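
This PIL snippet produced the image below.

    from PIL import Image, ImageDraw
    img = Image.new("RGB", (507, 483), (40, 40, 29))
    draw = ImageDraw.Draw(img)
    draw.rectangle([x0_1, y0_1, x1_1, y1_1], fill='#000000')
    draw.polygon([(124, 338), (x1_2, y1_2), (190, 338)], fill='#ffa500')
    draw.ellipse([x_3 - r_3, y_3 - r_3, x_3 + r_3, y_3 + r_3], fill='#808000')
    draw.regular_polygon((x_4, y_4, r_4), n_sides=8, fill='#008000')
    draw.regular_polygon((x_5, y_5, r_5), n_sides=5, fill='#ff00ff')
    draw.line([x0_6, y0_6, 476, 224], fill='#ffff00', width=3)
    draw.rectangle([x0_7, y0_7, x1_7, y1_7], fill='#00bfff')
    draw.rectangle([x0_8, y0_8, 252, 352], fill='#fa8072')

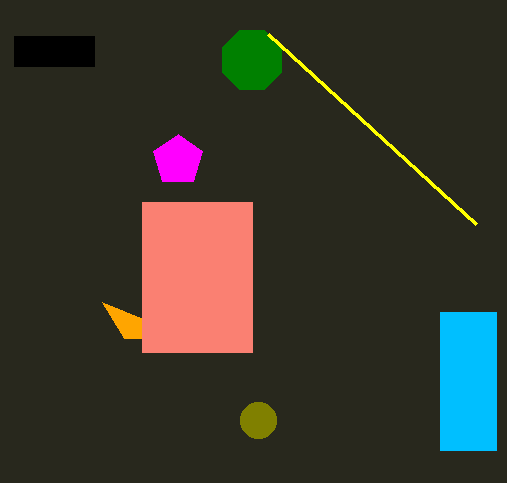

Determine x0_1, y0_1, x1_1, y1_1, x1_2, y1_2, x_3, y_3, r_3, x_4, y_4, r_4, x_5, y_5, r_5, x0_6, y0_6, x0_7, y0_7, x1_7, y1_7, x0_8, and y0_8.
x0_1 = 14
y0_1 = 36
x1_1 = 94
y1_1 = 66
x1_2 = 102
y1_2 = 302
x_3 = 258
y_3 = 420
r_3 = 18
x_4 = 252
y_4 = 60
r_4 = 32
x_5 = 178
y_5 = 160
r_5 = 26
x0_6 = 268
y0_6 = 34
x0_7 = 440
y0_7 = 312
x1_7 = 496
y1_7 = 450
x0_8 = 142
y0_8 = 202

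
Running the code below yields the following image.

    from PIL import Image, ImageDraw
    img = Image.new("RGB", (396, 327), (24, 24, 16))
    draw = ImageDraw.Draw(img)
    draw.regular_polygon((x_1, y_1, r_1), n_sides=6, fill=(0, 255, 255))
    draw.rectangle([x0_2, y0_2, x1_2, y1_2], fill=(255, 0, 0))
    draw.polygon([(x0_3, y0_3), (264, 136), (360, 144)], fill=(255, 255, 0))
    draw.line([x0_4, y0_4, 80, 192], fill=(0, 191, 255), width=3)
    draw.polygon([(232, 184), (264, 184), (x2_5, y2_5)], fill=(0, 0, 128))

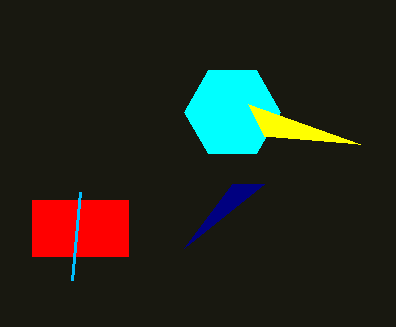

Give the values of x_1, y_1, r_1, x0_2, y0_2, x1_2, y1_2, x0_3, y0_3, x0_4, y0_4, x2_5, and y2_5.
x_1 = 232; y_1 = 112; r_1 = 48; x0_2 = 32; y0_2 = 200; x1_2 = 128; y1_2 = 256; x0_3 = 248; y0_3 = 104; x0_4 = 72; y0_4 = 280; x2_5 = 184; y2_5 = 248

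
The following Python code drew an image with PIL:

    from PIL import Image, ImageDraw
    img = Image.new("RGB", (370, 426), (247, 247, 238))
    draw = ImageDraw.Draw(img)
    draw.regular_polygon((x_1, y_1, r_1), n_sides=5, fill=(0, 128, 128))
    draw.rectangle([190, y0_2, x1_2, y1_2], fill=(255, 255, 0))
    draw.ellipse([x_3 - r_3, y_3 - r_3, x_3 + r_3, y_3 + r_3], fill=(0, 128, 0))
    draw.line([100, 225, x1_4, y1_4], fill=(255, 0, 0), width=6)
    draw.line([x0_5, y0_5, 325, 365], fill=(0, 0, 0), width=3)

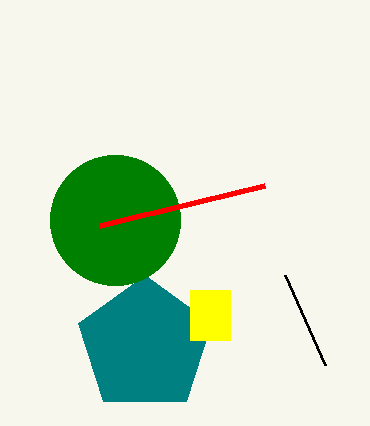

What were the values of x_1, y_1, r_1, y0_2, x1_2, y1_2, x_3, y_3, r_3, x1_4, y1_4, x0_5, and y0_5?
x_1 = 145, y_1 = 345, r_1 = 70, y0_2 = 290, x1_2 = 230, y1_2 = 340, x_3 = 115, y_3 = 220, r_3 = 65, x1_4 = 265, y1_4 = 185, x0_5 = 285, y0_5 = 275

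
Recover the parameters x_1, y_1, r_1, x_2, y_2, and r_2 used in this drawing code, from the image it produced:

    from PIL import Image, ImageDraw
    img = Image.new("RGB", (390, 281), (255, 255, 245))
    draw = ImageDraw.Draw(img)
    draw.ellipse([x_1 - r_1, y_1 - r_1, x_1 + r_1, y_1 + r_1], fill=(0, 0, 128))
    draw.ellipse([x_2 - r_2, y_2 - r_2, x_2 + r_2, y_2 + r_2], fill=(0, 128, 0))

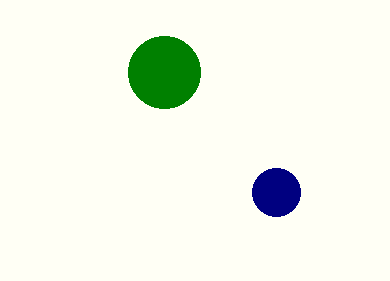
x_1 = 276
y_1 = 192
r_1 = 24
x_2 = 164
y_2 = 72
r_2 = 36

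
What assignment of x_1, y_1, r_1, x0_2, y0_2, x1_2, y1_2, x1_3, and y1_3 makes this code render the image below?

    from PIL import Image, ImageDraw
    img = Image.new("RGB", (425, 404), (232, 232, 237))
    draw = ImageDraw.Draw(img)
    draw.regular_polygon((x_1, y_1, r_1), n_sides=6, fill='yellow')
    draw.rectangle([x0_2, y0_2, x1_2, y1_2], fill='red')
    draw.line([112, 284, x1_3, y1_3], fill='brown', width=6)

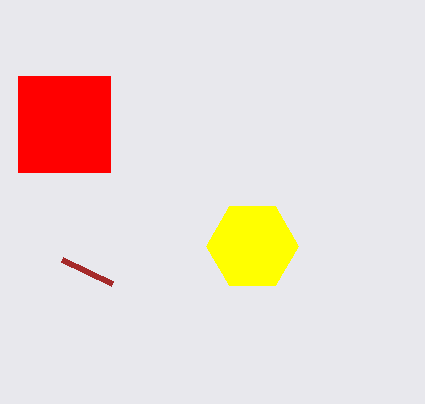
x_1 = 252; y_1 = 246; r_1 = 46; x0_2 = 18; y0_2 = 76; x1_2 = 110; y1_2 = 172; x1_3 = 62; y1_3 = 260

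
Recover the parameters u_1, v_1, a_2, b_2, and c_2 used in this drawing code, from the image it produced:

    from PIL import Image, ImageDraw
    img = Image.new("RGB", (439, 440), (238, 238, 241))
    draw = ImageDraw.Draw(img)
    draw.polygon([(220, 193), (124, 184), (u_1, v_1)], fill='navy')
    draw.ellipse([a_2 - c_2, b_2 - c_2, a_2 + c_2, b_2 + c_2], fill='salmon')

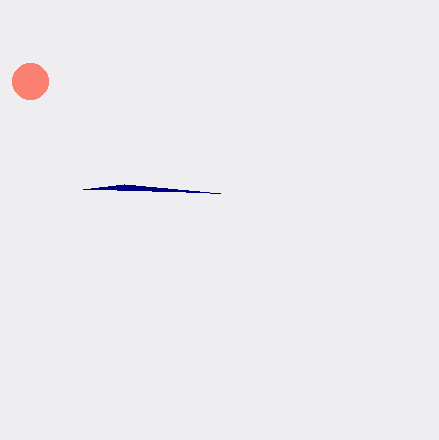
u_1 = 83, v_1 = 189, a_2 = 30, b_2 = 81, c_2 = 18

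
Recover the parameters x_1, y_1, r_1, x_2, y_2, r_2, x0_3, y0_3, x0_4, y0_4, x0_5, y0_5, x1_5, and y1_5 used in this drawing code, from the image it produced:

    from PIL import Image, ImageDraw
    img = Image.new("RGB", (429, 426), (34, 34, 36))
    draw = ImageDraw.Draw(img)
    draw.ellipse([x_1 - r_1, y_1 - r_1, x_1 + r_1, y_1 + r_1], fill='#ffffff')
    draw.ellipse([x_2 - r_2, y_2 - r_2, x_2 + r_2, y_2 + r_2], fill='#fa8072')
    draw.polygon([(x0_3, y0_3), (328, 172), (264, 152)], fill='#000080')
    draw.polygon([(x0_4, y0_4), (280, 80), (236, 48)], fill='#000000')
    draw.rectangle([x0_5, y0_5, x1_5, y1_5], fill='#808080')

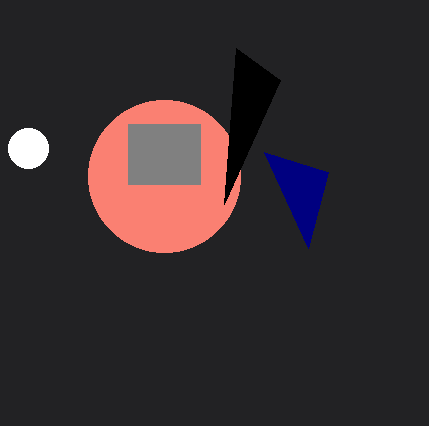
x_1 = 28
y_1 = 148
r_1 = 20
x_2 = 164
y_2 = 176
r_2 = 76
x0_3 = 308
y0_3 = 248
x0_4 = 224
y0_4 = 204
x0_5 = 128
y0_5 = 124
x1_5 = 200
y1_5 = 184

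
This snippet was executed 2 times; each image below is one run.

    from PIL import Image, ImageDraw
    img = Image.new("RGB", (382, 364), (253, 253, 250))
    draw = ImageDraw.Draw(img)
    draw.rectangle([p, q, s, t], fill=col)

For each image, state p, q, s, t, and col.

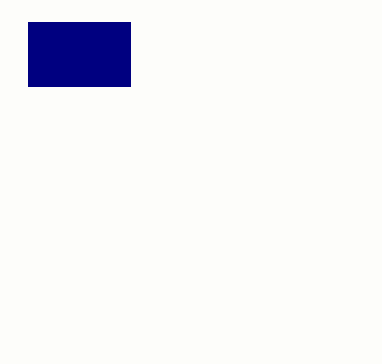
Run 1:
p = 28, q = 22, s = 130, t = 86, col = 'navy'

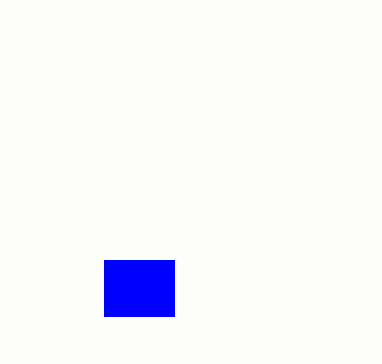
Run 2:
p = 104; q = 260; s = 174; t = 316; col = 'blue'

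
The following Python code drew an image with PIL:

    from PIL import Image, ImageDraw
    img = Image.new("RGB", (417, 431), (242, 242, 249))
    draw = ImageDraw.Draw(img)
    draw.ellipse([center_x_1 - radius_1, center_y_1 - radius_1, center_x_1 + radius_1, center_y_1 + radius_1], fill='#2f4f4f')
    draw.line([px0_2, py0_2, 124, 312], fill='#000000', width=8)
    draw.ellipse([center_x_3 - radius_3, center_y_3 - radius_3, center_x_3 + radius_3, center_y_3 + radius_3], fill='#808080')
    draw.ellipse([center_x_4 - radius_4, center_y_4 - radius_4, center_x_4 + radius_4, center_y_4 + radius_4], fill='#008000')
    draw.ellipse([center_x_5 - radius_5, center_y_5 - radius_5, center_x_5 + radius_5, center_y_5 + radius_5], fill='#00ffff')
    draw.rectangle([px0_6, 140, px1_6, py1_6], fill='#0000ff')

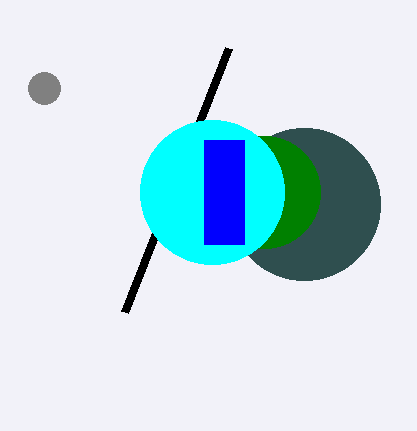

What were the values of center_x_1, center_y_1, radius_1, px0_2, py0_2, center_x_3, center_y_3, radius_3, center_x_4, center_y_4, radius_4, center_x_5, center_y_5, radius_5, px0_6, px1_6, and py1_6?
center_x_1 = 304; center_y_1 = 204; radius_1 = 76; px0_2 = 228; py0_2 = 48; center_x_3 = 44; center_y_3 = 88; radius_3 = 16; center_x_4 = 264; center_y_4 = 192; radius_4 = 56; center_x_5 = 212; center_y_5 = 192; radius_5 = 72; px0_6 = 204; px1_6 = 244; py1_6 = 244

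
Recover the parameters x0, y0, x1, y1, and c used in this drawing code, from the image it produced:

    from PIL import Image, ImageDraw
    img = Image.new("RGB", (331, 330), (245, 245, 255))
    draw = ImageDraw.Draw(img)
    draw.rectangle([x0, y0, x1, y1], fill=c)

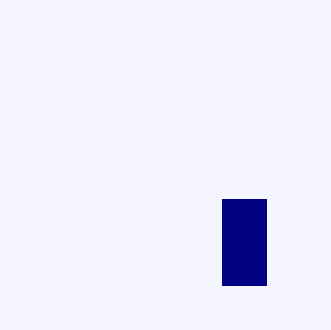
x0 = 222
y0 = 199
x1 = 266
y1 = 285
c = 'navy'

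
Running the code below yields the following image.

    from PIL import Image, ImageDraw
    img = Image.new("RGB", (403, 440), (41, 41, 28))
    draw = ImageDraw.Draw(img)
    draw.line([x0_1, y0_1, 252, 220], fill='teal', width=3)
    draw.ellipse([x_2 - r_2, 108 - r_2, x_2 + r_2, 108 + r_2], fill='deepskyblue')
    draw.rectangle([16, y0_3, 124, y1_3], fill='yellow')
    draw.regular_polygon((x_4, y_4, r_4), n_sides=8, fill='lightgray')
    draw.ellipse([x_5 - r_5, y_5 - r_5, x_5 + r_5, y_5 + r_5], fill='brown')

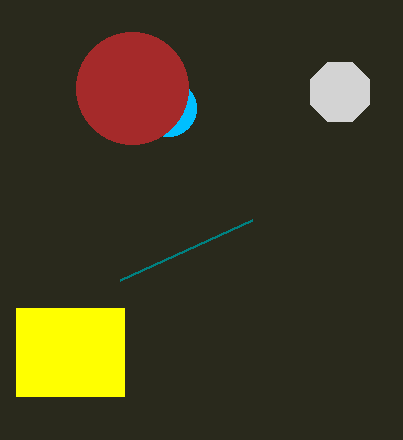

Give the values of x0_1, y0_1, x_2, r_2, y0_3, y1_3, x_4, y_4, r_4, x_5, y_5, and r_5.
x0_1 = 120; y0_1 = 280; x_2 = 168; r_2 = 28; y0_3 = 308; y1_3 = 396; x_4 = 340; y_4 = 92; r_4 = 32; x_5 = 132; y_5 = 88; r_5 = 56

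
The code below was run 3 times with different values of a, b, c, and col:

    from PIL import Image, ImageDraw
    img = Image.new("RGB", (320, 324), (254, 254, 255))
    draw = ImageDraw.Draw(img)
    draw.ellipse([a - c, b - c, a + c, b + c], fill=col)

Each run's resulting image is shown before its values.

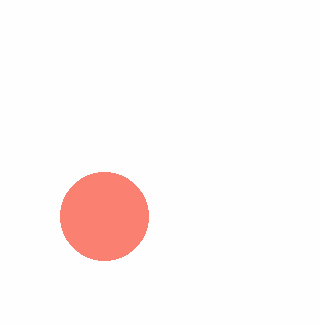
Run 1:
a = 104; b = 216; c = 44; col = 'salmon'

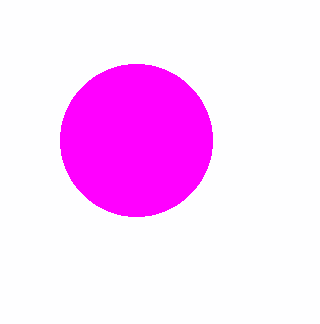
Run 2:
a = 136, b = 140, c = 76, col = 'magenta'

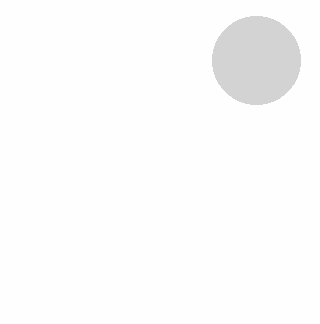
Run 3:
a = 256, b = 60, c = 44, col = 'lightgray'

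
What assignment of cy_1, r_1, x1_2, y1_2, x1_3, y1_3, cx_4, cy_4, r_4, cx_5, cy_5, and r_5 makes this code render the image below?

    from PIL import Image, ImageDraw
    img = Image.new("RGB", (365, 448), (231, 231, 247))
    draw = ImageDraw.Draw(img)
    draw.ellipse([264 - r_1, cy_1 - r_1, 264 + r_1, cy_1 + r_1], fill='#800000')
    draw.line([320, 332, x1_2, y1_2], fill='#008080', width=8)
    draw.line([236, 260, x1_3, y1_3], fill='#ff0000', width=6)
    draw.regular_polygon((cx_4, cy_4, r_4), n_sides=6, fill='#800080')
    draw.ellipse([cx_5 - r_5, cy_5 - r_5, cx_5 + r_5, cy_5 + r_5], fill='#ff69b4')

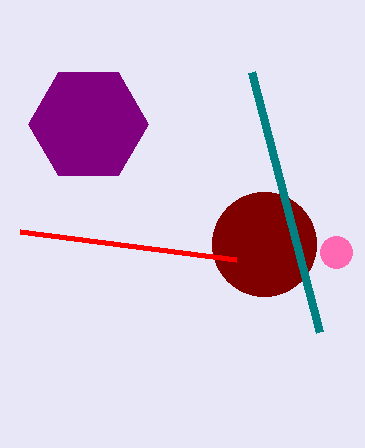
cy_1 = 244, r_1 = 52, x1_2 = 252, y1_2 = 72, x1_3 = 20, y1_3 = 232, cx_4 = 88, cy_4 = 124, r_4 = 60, cx_5 = 336, cy_5 = 252, r_5 = 16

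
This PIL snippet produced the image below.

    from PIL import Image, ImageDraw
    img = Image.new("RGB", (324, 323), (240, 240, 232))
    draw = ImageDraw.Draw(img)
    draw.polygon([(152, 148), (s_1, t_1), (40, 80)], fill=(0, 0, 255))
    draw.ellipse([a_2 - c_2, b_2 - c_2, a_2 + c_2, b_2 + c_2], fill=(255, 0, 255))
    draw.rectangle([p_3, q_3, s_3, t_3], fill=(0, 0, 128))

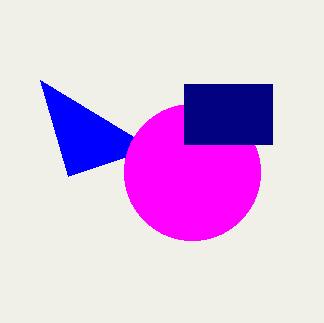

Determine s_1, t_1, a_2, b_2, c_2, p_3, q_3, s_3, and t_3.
s_1 = 68; t_1 = 176; a_2 = 192; b_2 = 172; c_2 = 68; p_3 = 184; q_3 = 84; s_3 = 272; t_3 = 144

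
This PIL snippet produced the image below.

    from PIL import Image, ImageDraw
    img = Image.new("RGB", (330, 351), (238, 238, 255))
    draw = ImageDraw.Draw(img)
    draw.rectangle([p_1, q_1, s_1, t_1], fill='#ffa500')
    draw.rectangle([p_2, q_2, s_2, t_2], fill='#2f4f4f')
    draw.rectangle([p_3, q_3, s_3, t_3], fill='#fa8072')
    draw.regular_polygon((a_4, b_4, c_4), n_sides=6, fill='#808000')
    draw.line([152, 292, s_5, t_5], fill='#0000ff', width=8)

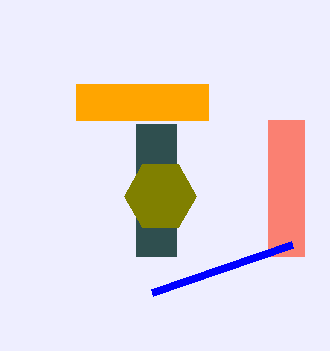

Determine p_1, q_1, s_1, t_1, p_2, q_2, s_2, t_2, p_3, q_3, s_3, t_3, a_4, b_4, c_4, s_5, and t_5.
p_1 = 76, q_1 = 84, s_1 = 208, t_1 = 120, p_2 = 136, q_2 = 124, s_2 = 176, t_2 = 256, p_3 = 268, q_3 = 120, s_3 = 304, t_3 = 256, a_4 = 160, b_4 = 196, c_4 = 36, s_5 = 292, t_5 = 244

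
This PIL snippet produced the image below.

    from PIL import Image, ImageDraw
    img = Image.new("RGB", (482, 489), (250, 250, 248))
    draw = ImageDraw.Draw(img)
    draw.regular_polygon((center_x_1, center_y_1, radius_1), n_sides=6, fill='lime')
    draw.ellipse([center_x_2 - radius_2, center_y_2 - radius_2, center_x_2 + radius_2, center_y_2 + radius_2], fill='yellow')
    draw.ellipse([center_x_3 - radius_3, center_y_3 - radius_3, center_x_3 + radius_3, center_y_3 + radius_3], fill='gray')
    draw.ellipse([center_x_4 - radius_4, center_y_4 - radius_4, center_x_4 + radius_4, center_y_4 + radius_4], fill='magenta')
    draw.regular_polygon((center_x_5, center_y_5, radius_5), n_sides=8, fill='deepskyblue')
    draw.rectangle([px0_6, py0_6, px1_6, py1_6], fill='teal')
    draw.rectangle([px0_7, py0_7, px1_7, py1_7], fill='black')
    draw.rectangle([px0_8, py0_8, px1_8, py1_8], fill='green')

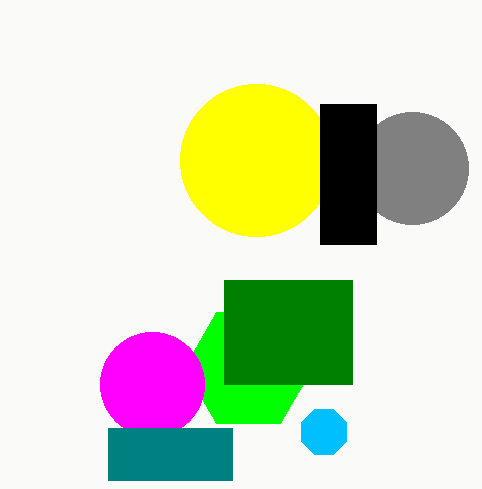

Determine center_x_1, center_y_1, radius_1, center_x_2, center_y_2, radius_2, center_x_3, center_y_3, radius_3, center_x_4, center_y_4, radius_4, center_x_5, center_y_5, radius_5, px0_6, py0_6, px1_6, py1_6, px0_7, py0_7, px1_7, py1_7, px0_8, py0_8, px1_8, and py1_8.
center_x_1 = 248, center_y_1 = 368, radius_1 = 64, center_x_2 = 256, center_y_2 = 160, radius_2 = 76, center_x_3 = 412, center_y_3 = 168, radius_3 = 56, center_x_4 = 152, center_y_4 = 384, radius_4 = 52, center_x_5 = 324, center_y_5 = 432, radius_5 = 24, px0_6 = 108, py0_6 = 428, px1_6 = 232, py1_6 = 480, px0_7 = 320, py0_7 = 104, px1_7 = 376, py1_7 = 244, px0_8 = 224, py0_8 = 280, px1_8 = 352, py1_8 = 384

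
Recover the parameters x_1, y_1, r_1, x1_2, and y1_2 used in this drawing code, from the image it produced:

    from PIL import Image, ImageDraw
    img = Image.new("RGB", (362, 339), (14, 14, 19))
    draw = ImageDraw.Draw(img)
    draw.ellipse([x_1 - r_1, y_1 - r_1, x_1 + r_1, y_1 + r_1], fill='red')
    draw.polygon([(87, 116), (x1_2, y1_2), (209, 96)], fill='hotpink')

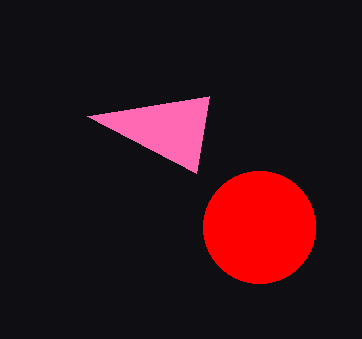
x_1 = 259; y_1 = 227; r_1 = 56; x1_2 = 196; y1_2 = 173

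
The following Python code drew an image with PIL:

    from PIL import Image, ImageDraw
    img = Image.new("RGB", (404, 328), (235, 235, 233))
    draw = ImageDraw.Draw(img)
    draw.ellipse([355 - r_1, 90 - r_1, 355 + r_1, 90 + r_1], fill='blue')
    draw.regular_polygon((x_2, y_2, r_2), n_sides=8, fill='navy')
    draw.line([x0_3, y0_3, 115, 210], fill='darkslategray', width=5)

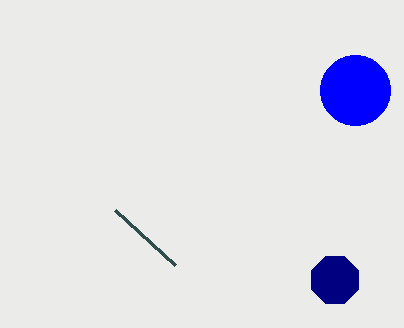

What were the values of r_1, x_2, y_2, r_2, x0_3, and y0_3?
r_1 = 35
x_2 = 335
y_2 = 280
r_2 = 25
x0_3 = 175
y0_3 = 265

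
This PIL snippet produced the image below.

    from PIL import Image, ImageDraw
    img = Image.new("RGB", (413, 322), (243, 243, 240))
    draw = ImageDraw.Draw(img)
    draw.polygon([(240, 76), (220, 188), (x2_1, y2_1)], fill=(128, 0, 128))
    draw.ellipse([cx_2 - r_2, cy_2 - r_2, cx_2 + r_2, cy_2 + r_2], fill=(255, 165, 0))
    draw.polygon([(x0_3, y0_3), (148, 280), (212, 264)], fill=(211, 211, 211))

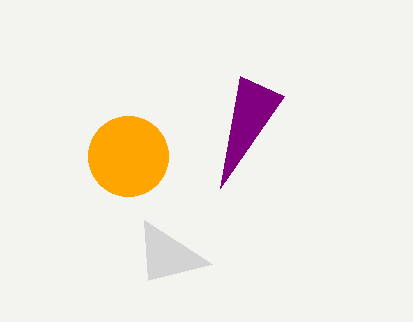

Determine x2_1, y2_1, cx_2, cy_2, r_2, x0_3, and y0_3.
x2_1 = 284; y2_1 = 96; cx_2 = 128; cy_2 = 156; r_2 = 40; x0_3 = 144; y0_3 = 220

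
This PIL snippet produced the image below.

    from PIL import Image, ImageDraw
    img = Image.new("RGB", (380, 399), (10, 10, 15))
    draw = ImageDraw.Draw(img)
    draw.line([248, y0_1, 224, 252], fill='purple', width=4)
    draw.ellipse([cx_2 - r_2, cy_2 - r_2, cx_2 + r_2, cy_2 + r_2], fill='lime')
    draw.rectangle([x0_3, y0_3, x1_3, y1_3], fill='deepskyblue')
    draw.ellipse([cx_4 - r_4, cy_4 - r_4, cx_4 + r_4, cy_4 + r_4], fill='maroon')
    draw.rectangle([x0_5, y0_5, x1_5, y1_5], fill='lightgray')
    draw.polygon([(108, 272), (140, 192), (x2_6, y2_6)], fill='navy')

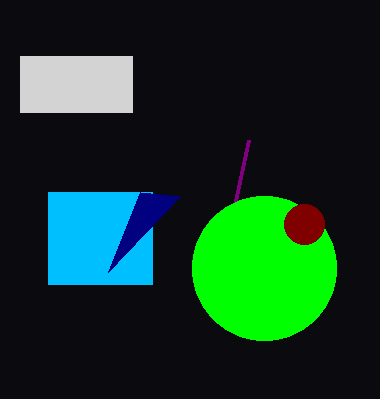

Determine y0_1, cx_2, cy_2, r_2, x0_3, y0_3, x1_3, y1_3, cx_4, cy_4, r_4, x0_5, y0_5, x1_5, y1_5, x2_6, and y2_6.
y0_1 = 140
cx_2 = 264
cy_2 = 268
r_2 = 72
x0_3 = 48
y0_3 = 192
x1_3 = 152
y1_3 = 284
cx_4 = 304
cy_4 = 224
r_4 = 20
x0_5 = 20
y0_5 = 56
x1_5 = 132
y1_5 = 112
x2_6 = 180
y2_6 = 196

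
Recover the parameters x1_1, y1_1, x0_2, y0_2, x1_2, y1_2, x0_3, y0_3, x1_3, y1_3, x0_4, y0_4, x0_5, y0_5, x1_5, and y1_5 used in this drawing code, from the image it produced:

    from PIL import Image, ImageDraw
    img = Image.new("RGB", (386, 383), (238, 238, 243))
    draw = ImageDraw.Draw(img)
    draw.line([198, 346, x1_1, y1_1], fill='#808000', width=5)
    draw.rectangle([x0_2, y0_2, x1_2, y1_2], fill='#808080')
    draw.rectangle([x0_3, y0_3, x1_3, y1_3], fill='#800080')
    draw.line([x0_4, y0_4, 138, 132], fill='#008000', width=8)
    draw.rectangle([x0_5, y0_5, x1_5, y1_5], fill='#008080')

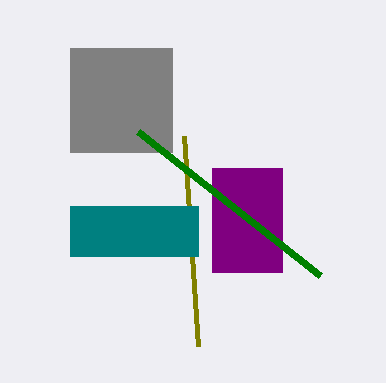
x1_1 = 184; y1_1 = 136; x0_2 = 70; y0_2 = 48; x1_2 = 172; y1_2 = 152; x0_3 = 212; y0_3 = 168; x1_3 = 282; y1_3 = 272; x0_4 = 320; y0_4 = 276; x0_5 = 70; y0_5 = 206; x1_5 = 198; y1_5 = 256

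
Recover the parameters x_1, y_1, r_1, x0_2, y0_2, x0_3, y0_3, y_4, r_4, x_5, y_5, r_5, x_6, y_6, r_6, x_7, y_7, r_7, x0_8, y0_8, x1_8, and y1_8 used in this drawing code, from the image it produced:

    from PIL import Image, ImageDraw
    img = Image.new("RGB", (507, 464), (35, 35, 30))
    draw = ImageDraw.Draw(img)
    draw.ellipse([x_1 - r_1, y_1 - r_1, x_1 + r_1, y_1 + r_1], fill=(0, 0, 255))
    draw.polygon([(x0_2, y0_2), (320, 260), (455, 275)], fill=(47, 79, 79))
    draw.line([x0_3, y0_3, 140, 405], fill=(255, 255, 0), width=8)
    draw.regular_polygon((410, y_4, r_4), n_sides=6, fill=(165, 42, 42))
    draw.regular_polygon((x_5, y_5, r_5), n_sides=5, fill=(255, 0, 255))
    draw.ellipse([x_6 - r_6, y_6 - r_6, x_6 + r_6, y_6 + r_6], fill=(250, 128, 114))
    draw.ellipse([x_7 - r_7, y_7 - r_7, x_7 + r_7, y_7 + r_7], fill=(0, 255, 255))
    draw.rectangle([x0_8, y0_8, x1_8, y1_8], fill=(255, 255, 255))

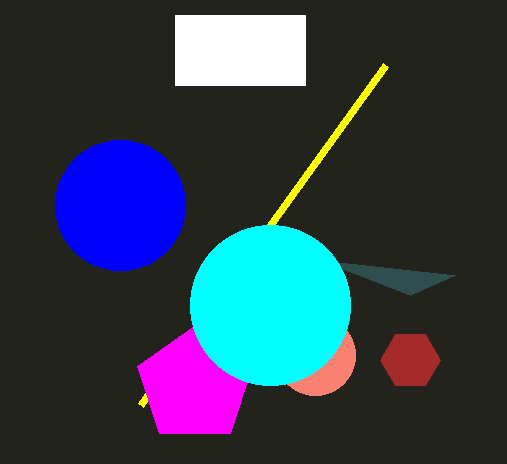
x_1 = 120
y_1 = 205
r_1 = 65
x0_2 = 410
y0_2 = 295
x0_3 = 385
y0_3 = 65
y_4 = 360
r_4 = 30
x_5 = 195
y_5 = 385
r_5 = 60
x_6 = 315
y_6 = 355
r_6 = 40
x_7 = 270
y_7 = 305
r_7 = 80
x0_8 = 175
y0_8 = 15
x1_8 = 305
y1_8 = 85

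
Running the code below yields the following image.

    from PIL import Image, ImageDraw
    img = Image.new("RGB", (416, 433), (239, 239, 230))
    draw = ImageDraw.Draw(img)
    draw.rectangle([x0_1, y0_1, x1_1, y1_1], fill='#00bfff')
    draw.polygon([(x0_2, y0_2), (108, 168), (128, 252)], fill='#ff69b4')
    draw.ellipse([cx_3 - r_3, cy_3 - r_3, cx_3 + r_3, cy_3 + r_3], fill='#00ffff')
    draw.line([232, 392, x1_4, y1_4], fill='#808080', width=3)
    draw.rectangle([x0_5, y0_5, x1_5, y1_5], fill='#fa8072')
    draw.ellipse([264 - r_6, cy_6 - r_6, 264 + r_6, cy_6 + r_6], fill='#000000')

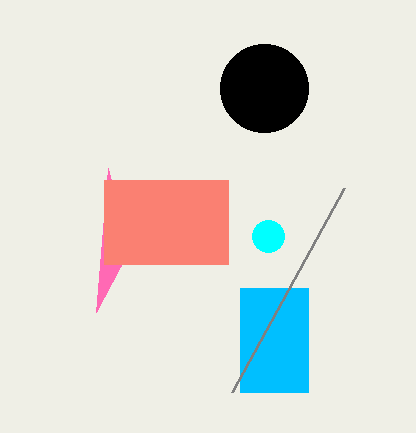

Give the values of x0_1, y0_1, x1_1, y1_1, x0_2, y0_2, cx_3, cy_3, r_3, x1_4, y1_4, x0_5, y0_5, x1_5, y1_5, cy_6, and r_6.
x0_1 = 240; y0_1 = 288; x1_1 = 308; y1_1 = 392; x0_2 = 96; y0_2 = 312; cx_3 = 268; cy_3 = 236; r_3 = 16; x1_4 = 344; y1_4 = 188; x0_5 = 104; y0_5 = 180; x1_5 = 228; y1_5 = 264; cy_6 = 88; r_6 = 44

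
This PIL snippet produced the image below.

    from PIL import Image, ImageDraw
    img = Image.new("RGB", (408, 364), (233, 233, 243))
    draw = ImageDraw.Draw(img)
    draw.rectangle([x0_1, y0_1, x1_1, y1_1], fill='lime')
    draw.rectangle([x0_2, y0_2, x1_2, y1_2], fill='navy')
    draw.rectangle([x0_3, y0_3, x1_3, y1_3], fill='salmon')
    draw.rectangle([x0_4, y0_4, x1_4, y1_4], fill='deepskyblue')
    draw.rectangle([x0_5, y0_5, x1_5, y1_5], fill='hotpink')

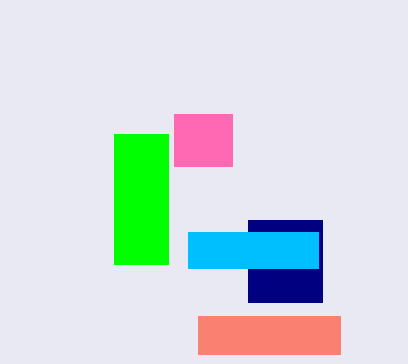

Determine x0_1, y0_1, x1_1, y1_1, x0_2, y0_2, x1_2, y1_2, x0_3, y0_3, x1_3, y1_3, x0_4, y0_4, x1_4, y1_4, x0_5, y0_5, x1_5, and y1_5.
x0_1 = 114, y0_1 = 134, x1_1 = 168, y1_1 = 264, x0_2 = 248, y0_2 = 220, x1_2 = 322, y1_2 = 302, x0_3 = 198, y0_3 = 316, x1_3 = 340, y1_3 = 354, x0_4 = 188, y0_4 = 232, x1_4 = 318, y1_4 = 268, x0_5 = 174, y0_5 = 114, x1_5 = 232, y1_5 = 166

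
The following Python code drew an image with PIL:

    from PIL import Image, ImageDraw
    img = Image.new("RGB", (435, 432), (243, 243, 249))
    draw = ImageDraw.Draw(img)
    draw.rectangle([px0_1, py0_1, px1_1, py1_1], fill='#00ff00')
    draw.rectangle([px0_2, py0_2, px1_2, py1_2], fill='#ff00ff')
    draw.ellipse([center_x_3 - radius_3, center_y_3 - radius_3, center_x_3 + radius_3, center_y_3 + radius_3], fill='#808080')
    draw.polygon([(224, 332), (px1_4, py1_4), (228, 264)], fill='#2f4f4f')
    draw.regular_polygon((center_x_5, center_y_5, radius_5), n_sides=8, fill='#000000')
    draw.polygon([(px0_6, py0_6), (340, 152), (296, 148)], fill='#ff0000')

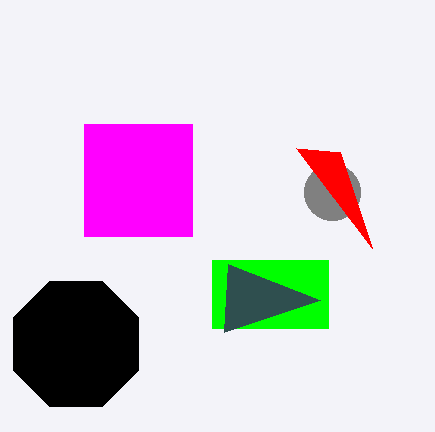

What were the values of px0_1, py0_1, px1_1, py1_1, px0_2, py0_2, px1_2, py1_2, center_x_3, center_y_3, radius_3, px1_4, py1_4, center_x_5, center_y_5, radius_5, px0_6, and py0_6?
px0_1 = 212
py0_1 = 260
px1_1 = 328
py1_1 = 328
px0_2 = 84
py0_2 = 124
px1_2 = 192
py1_2 = 236
center_x_3 = 332
center_y_3 = 192
radius_3 = 28
px1_4 = 320
py1_4 = 300
center_x_5 = 76
center_y_5 = 344
radius_5 = 68
px0_6 = 372
py0_6 = 248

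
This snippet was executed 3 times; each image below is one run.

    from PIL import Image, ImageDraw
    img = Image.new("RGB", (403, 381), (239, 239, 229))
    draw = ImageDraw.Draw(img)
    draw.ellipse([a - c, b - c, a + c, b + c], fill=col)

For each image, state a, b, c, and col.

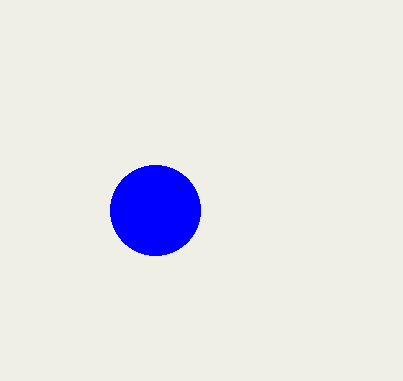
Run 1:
a = 155, b = 210, c = 45, col = 'blue'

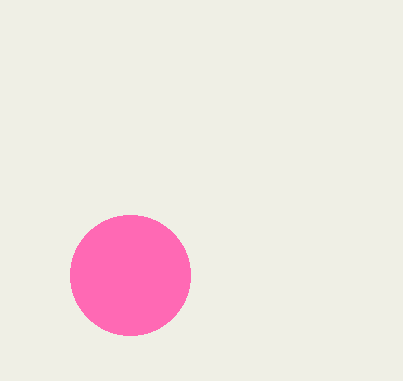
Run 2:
a = 130, b = 275, c = 60, col = 'hotpink'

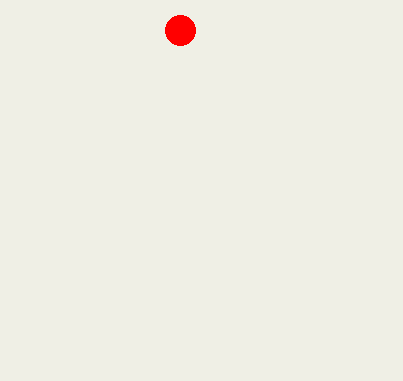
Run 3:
a = 180
b = 30
c = 15
col = 'red'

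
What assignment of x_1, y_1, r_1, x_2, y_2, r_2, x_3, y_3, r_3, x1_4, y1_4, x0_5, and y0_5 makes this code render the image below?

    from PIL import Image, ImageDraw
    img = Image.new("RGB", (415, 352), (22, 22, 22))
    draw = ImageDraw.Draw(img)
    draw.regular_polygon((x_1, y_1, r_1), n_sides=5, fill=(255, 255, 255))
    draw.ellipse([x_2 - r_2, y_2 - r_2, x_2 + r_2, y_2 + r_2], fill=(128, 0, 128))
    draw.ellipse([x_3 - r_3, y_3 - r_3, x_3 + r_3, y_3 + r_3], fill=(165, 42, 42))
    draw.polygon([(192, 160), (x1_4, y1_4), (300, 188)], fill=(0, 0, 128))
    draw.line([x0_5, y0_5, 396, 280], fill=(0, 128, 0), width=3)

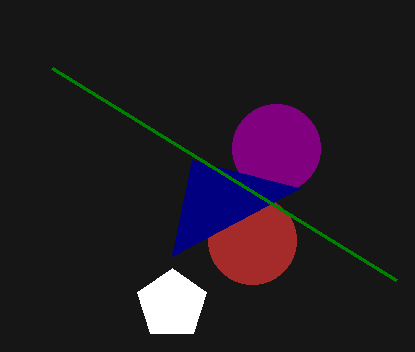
x_1 = 172
y_1 = 304
r_1 = 36
x_2 = 276
y_2 = 148
r_2 = 44
x_3 = 252
y_3 = 240
r_3 = 44
x1_4 = 172
y1_4 = 256
x0_5 = 52
y0_5 = 68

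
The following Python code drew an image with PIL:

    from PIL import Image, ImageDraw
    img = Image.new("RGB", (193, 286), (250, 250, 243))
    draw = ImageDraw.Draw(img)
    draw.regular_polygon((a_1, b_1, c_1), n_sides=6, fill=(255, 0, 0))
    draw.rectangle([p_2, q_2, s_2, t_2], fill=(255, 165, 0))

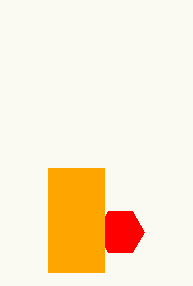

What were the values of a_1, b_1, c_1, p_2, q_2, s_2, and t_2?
a_1 = 120; b_1 = 232; c_1 = 24; p_2 = 48; q_2 = 168; s_2 = 104; t_2 = 272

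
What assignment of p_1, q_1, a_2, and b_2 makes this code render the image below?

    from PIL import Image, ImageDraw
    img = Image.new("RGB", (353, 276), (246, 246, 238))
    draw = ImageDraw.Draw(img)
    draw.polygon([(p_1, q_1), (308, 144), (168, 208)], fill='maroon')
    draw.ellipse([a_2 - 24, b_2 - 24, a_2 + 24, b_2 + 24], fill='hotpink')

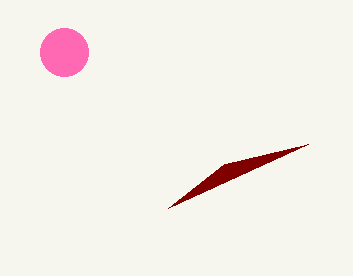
p_1 = 224; q_1 = 164; a_2 = 64; b_2 = 52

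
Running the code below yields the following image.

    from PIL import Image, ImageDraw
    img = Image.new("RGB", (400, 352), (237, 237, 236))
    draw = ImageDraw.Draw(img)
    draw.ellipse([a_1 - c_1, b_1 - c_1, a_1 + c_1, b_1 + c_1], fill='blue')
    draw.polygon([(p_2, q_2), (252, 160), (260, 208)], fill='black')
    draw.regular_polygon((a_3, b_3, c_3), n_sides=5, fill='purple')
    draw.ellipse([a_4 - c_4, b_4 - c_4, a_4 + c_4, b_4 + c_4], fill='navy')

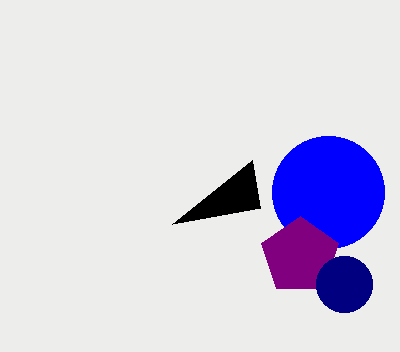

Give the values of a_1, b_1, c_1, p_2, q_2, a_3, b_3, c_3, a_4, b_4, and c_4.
a_1 = 328, b_1 = 192, c_1 = 56, p_2 = 172, q_2 = 224, a_3 = 300, b_3 = 256, c_3 = 40, a_4 = 344, b_4 = 284, c_4 = 28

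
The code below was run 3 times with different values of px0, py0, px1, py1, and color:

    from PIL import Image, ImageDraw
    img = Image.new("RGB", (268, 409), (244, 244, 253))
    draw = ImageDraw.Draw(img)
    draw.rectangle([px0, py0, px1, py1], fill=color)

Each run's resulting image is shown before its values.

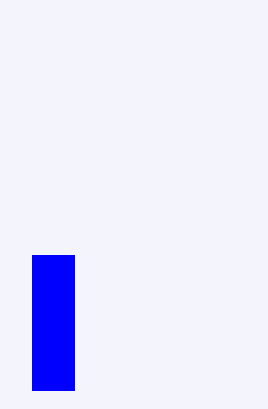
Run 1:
px0 = 32, py0 = 255, px1 = 74, py1 = 390, color = 'blue'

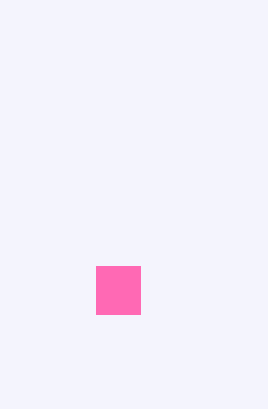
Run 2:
px0 = 96, py0 = 266, px1 = 140, py1 = 314, color = 'hotpink'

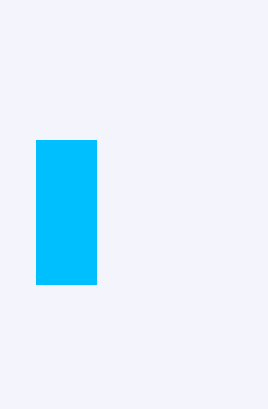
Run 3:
px0 = 36
py0 = 140
px1 = 96
py1 = 284
color = 'deepskyblue'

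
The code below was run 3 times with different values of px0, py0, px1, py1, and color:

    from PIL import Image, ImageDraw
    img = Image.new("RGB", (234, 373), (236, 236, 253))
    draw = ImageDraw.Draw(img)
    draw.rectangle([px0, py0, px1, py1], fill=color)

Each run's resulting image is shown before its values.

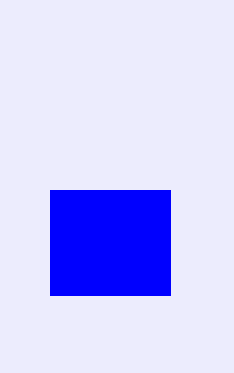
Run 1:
px0 = 50, py0 = 190, px1 = 170, py1 = 295, color = 'blue'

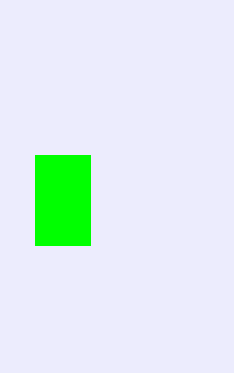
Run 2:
px0 = 35; py0 = 155; px1 = 90; py1 = 245; color = 'lime'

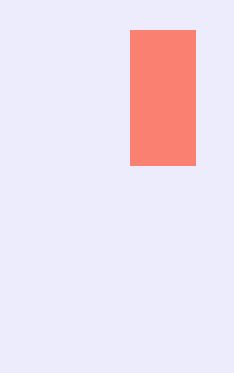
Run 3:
px0 = 130; py0 = 30; px1 = 195; py1 = 165; color = 'salmon'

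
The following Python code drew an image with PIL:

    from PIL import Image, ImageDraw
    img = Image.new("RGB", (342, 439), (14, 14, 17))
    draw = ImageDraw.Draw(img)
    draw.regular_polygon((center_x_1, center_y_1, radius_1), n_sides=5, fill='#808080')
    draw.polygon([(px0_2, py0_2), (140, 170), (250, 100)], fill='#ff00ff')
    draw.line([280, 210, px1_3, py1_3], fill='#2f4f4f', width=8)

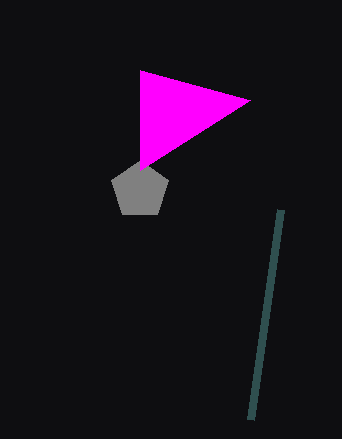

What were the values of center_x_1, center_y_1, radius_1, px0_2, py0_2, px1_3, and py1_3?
center_x_1 = 140, center_y_1 = 190, radius_1 = 30, px0_2 = 140, py0_2 = 70, px1_3 = 250, py1_3 = 420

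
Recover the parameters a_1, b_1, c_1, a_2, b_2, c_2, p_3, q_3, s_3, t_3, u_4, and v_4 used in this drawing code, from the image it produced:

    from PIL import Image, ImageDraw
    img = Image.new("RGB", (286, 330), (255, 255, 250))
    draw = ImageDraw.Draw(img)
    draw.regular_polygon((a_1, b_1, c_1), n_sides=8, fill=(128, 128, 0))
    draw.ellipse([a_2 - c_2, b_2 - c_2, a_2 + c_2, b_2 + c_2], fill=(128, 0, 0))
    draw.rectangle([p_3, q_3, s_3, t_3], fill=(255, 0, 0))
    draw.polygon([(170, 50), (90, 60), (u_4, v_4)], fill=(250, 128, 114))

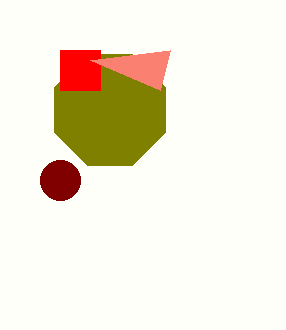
a_1 = 110
b_1 = 110
c_1 = 60
a_2 = 60
b_2 = 180
c_2 = 20
p_3 = 60
q_3 = 50
s_3 = 100
t_3 = 90
u_4 = 160
v_4 = 90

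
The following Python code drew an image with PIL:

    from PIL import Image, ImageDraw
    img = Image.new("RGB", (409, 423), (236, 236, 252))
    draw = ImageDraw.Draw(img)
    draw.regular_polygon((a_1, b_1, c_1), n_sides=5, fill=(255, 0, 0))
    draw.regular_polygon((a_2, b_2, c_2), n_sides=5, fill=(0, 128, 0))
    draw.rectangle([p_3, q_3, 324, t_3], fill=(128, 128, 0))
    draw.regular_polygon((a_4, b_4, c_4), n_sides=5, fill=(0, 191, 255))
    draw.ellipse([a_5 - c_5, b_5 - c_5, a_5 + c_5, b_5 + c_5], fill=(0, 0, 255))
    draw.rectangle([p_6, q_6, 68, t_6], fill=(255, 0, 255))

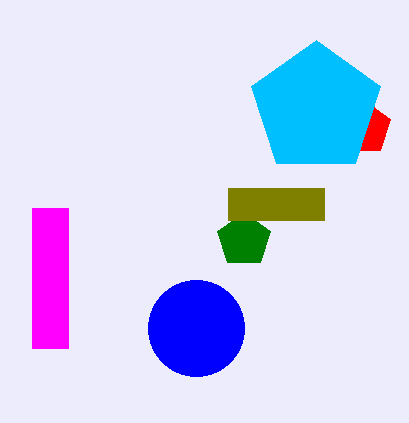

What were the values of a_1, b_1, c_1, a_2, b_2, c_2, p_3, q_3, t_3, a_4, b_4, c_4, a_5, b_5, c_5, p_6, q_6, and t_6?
a_1 = 364
b_1 = 128
c_1 = 28
a_2 = 244
b_2 = 240
c_2 = 28
p_3 = 228
q_3 = 188
t_3 = 220
a_4 = 316
b_4 = 108
c_4 = 68
a_5 = 196
b_5 = 328
c_5 = 48
p_6 = 32
q_6 = 208
t_6 = 348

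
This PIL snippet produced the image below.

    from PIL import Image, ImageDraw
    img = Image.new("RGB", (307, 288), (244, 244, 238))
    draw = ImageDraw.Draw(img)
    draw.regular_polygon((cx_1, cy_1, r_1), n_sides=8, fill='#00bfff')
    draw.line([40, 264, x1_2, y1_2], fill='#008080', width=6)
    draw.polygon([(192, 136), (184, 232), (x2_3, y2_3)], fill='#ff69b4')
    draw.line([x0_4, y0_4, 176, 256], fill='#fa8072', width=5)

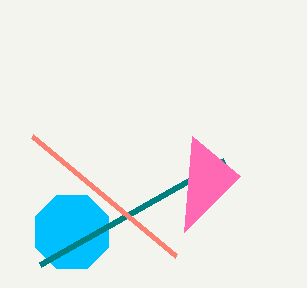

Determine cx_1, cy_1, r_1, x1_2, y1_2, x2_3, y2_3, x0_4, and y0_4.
cx_1 = 72
cy_1 = 232
r_1 = 40
x1_2 = 224
y1_2 = 160
x2_3 = 240
y2_3 = 176
x0_4 = 32
y0_4 = 136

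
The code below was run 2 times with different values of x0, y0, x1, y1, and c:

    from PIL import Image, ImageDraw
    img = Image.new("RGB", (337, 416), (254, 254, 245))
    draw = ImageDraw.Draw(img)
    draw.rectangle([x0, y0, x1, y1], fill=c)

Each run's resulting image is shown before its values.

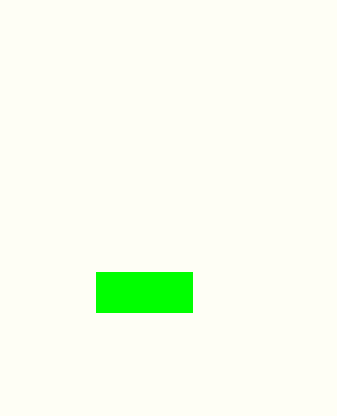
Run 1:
x0 = 96; y0 = 272; x1 = 192; y1 = 312; c = 'lime'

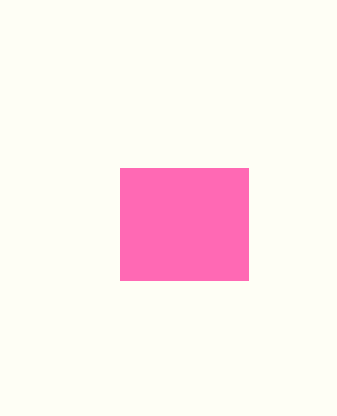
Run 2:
x0 = 120; y0 = 168; x1 = 248; y1 = 280; c = 'hotpink'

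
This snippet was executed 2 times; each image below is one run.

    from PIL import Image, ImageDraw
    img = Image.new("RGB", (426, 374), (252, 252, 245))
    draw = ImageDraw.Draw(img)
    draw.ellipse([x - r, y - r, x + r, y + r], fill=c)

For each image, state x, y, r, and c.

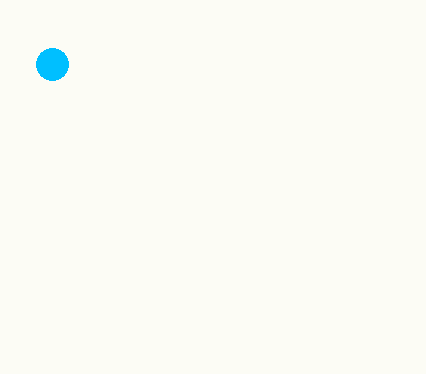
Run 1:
x = 52; y = 64; r = 16; c = 'deepskyblue'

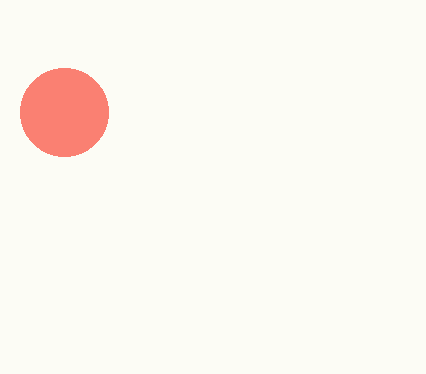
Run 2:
x = 64, y = 112, r = 44, c = 'salmon'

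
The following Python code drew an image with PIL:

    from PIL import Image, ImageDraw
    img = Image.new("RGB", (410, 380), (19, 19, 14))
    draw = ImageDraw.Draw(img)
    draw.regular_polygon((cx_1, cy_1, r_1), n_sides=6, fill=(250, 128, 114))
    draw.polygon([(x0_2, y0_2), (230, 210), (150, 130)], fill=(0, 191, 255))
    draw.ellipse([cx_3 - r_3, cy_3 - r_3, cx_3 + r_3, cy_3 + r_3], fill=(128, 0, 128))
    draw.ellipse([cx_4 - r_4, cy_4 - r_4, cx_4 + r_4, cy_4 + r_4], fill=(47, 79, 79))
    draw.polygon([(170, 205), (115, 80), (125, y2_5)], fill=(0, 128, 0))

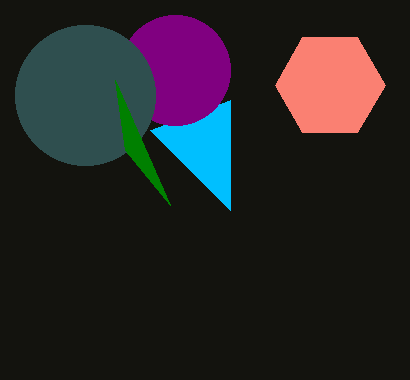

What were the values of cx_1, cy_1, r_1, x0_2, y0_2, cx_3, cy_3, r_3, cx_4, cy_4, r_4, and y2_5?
cx_1 = 330, cy_1 = 85, r_1 = 55, x0_2 = 230, y0_2 = 100, cx_3 = 175, cy_3 = 70, r_3 = 55, cx_4 = 85, cy_4 = 95, r_4 = 70, y2_5 = 150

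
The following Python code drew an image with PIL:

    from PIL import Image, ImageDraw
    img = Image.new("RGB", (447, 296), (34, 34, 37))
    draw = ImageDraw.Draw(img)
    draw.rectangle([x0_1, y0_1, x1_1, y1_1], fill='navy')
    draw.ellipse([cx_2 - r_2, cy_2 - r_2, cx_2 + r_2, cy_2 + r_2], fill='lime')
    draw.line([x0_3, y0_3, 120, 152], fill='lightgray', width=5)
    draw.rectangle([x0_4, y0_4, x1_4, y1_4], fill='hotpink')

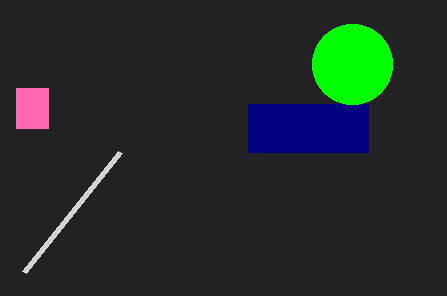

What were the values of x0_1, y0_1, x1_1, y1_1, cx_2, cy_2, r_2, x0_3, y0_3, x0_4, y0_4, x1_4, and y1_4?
x0_1 = 248; y0_1 = 104; x1_1 = 368; y1_1 = 152; cx_2 = 352; cy_2 = 64; r_2 = 40; x0_3 = 24; y0_3 = 272; x0_4 = 16; y0_4 = 88; x1_4 = 48; y1_4 = 128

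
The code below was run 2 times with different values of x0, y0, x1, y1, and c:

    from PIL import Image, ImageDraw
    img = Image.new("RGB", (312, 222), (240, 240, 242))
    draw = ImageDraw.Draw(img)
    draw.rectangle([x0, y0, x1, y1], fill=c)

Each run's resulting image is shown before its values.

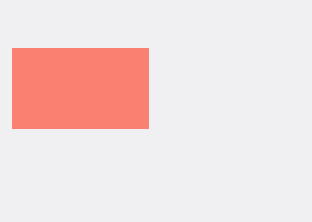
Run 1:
x0 = 12, y0 = 48, x1 = 148, y1 = 128, c = 'salmon'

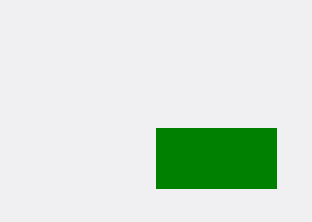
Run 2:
x0 = 156; y0 = 128; x1 = 276; y1 = 188; c = 'green'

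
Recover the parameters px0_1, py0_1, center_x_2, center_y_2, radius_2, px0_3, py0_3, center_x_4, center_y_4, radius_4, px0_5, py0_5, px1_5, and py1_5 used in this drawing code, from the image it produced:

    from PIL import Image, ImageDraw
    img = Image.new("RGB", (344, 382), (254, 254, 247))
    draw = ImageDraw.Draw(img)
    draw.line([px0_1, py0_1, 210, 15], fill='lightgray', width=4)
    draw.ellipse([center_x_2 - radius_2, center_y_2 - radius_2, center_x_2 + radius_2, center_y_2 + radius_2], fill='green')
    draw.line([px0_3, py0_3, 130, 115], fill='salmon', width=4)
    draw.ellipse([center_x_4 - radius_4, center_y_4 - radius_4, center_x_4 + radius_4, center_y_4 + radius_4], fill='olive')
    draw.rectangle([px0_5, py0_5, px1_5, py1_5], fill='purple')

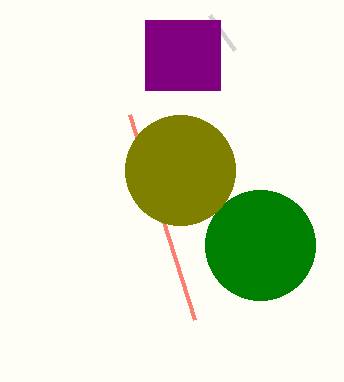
px0_1 = 235, py0_1 = 50, center_x_2 = 260, center_y_2 = 245, radius_2 = 55, px0_3 = 195, py0_3 = 320, center_x_4 = 180, center_y_4 = 170, radius_4 = 55, px0_5 = 145, py0_5 = 20, px1_5 = 220, py1_5 = 90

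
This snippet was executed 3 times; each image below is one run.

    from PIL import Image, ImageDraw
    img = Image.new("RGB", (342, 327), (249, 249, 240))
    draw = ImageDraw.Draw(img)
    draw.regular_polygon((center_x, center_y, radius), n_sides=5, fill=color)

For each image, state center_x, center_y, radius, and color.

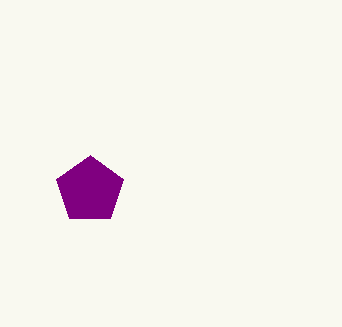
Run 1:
center_x = 90
center_y = 190
radius = 35
color = 'purple'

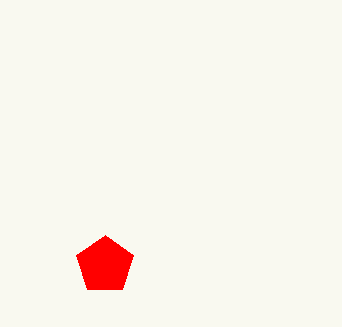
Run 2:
center_x = 105; center_y = 265; radius = 30; color = 'red'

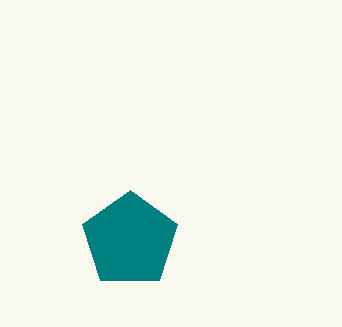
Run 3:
center_x = 130, center_y = 240, radius = 50, color = 'teal'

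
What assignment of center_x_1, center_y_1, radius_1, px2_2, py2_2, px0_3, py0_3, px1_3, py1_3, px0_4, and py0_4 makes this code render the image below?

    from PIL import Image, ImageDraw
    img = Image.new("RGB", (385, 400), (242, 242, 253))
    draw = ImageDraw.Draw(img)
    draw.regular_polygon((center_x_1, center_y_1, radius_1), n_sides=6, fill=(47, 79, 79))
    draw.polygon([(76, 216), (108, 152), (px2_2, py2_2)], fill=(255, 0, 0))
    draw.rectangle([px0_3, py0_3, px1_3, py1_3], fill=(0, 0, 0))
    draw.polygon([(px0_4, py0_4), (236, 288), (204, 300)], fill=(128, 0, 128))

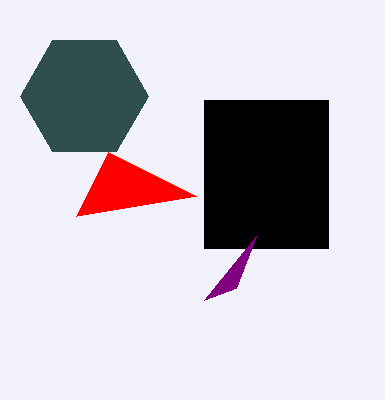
center_x_1 = 84; center_y_1 = 96; radius_1 = 64; px2_2 = 196; py2_2 = 196; px0_3 = 204; py0_3 = 100; px1_3 = 328; py1_3 = 248; px0_4 = 256; py0_4 = 236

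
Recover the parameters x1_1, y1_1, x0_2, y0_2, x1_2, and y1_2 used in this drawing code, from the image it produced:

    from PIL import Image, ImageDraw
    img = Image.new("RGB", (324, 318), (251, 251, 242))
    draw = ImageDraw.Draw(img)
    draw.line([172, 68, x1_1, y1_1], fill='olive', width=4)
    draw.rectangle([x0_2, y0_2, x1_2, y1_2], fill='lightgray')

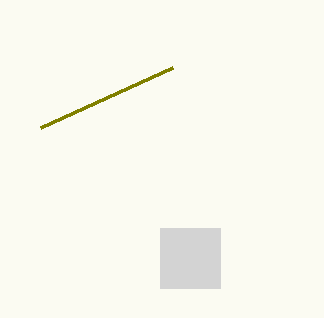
x1_1 = 40; y1_1 = 128; x0_2 = 160; y0_2 = 228; x1_2 = 220; y1_2 = 288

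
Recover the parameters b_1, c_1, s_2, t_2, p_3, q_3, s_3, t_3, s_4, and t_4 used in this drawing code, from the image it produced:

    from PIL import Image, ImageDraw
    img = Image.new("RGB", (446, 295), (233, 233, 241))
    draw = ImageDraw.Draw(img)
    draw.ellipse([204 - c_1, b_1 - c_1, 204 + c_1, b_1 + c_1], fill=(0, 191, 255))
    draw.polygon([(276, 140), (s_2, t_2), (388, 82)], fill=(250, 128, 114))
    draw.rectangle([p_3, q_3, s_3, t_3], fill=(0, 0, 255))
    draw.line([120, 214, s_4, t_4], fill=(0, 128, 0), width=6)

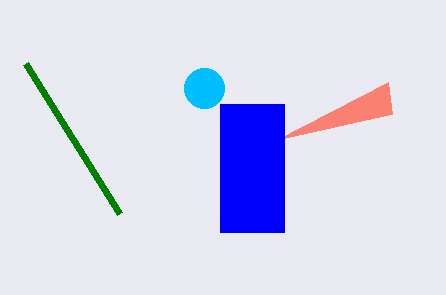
b_1 = 88; c_1 = 20; s_2 = 392; t_2 = 114; p_3 = 220; q_3 = 104; s_3 = 284; t_3 = 232; s_4 = 26; t_4 = 64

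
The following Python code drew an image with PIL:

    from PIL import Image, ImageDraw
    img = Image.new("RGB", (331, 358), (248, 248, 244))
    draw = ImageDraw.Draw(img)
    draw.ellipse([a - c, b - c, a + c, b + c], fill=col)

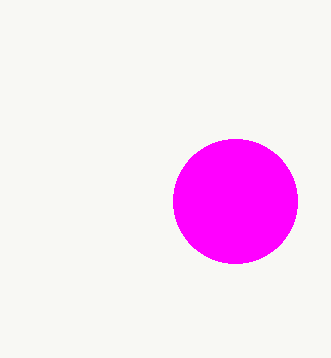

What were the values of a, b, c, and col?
a = 235, b = 201, c = 62, col = 'magenta'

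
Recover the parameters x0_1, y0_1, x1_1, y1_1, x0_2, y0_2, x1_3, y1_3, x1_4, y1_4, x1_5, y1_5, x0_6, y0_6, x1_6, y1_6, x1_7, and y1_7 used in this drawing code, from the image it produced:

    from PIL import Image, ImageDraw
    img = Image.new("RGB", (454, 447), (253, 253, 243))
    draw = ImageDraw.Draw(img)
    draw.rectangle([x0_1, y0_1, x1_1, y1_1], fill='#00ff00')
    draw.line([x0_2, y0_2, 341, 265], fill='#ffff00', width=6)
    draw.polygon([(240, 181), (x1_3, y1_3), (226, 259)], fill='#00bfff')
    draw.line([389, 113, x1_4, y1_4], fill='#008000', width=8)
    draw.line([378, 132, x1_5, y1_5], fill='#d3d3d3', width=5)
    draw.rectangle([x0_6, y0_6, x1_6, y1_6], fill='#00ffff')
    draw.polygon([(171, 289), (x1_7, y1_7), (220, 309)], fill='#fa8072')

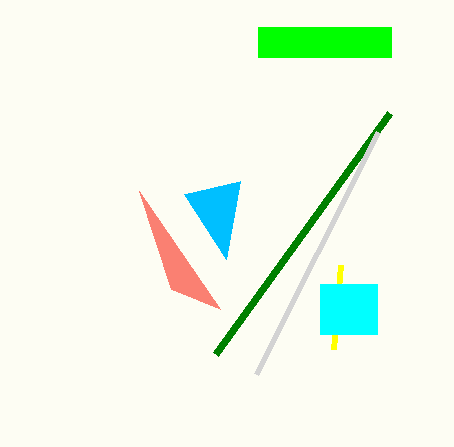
x0_1 = 258
y0_1 = 27
x1_1 = 391
y1_1 = 57
x0_2 = 334
y0_2 = 349
x1_3 = 184
y1_3 = 194
x1_4 = 215
y1_4 = 354
x1_5 = 256
y1_5 = 374
x0_6 = 320
y0_6 = 284
x1_6 = 377
y1_6 = 334
x1_7 = 139
y1_7 = 191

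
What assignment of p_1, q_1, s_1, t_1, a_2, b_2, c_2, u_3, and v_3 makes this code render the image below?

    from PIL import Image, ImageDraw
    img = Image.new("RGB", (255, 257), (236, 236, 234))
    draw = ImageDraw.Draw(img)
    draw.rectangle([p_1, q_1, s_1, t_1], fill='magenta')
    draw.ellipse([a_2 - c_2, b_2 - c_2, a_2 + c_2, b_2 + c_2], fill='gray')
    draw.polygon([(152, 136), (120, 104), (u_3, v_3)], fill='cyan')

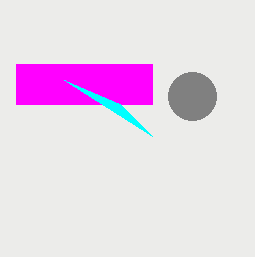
p_1 = 16
q_1 = 64
s_1 = 152
t_1 = 104
a_2 = 192
b_2 = 96
c_2 = 24
u_3 = 64
v_3 = 80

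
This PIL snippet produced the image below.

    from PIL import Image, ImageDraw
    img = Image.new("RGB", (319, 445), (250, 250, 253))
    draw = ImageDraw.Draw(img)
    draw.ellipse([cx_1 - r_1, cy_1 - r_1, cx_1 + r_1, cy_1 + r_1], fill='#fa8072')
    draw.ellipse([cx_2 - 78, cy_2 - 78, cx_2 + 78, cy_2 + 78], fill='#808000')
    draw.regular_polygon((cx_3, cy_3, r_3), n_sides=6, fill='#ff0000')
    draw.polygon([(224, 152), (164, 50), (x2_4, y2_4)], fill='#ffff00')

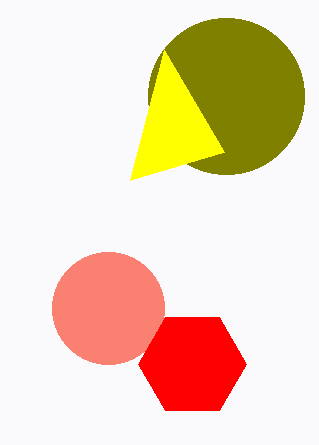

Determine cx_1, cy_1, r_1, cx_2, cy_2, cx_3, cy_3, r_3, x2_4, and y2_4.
cx_1 = 108
cy_1 = 308
r_1 = 56
cx_2 = 226
cy_2 = 96
cx_3 = 192
cy_3 = 364
r_3 = 54
x2_4 = 130
y2_4 = 180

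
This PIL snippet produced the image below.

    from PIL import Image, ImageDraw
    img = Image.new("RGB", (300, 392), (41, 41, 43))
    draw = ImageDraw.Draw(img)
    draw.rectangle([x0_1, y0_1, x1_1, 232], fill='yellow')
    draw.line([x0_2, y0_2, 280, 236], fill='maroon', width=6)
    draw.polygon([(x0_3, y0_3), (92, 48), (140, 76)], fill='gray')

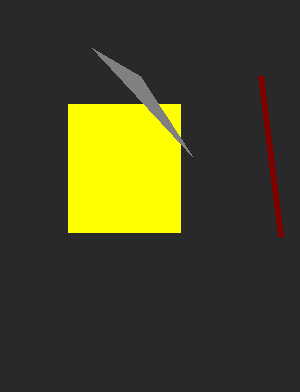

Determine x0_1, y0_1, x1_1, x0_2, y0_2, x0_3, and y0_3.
x0_1 = 68
y0_1 = 104
x1_1 = 180
x0_2 = 260
y0_2 = 76
x0_3 = 192
y0_3 = 156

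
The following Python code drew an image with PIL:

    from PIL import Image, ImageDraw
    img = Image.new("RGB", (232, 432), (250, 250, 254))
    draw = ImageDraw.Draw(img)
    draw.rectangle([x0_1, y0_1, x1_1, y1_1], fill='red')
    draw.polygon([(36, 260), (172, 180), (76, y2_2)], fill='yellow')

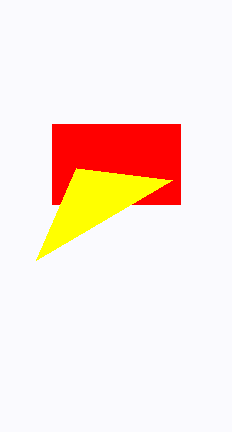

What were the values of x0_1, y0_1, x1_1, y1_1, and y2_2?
x0_1 = 52
y0_1 = 124
x1_1 = 180
y1_1 = 204
y2_2 = 168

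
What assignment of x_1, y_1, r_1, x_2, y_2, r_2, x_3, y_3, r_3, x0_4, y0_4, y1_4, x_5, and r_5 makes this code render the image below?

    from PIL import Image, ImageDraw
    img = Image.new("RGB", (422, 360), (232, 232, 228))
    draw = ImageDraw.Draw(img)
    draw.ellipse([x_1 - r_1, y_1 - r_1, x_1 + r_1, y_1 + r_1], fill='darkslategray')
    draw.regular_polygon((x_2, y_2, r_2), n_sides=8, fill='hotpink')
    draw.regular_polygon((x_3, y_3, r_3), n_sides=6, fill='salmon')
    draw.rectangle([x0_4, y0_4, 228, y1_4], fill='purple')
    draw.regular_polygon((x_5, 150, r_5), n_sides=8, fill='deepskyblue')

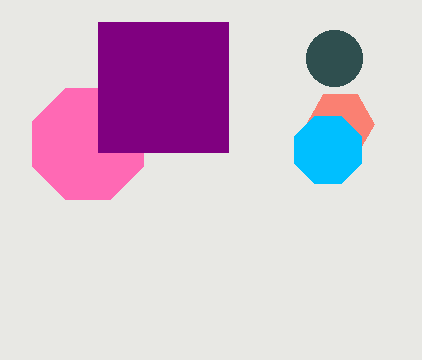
x_1 = 334
y_1 = 58
r_1 = 28
x_2 = 88
y_2 = 144
r_2 = 60
x_3 = 340
y_3 = 124
r_3 = 34
x0_4 = 98
y0_4 = 22
y1_4 = 152
x_5 = 328
r_5 = 36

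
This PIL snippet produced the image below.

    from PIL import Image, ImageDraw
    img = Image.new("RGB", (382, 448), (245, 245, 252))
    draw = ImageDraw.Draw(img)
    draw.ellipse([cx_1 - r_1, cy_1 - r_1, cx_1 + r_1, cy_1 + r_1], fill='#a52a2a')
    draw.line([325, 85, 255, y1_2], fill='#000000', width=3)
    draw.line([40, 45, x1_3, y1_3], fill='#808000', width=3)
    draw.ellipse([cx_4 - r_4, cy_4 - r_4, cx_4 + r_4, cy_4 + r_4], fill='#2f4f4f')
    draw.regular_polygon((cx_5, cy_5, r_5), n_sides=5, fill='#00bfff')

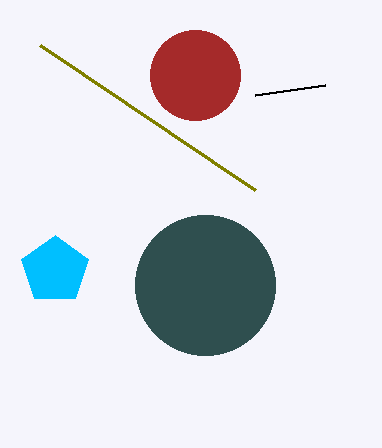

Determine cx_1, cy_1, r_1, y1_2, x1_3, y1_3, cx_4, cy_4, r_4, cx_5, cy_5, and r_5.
cx_1 = 195
cy_1 = 75
r_1 = 45
y1_2 = 95
x1_3 = 255
y1_3 = 190
cx_4 = 205
cy_4 = 285
r_4 = 70
cx_5 = 55
cy_5 = 270
r_5 = 35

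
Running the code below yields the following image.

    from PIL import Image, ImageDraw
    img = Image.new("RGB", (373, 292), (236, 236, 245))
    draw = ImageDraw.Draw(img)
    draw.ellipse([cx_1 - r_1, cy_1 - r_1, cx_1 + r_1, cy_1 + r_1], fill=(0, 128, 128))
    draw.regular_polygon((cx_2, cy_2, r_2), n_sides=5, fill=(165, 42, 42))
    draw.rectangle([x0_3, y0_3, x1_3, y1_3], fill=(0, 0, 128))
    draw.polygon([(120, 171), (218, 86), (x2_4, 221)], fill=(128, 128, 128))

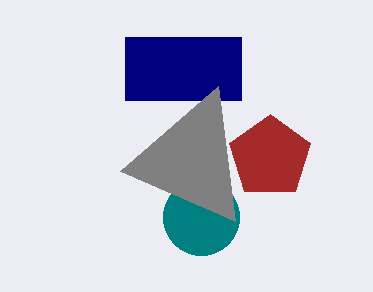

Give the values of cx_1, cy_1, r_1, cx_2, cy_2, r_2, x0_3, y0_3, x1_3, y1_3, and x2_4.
cx_1 = 201
cy_1 = 217
r_1 = 38
cx_2 = 270
cy_2 = 157
r_2 = 43
x0_3 = 125
y0_3 = 37
x1_3 = 241
y1_3 = 100
x2_4 = 235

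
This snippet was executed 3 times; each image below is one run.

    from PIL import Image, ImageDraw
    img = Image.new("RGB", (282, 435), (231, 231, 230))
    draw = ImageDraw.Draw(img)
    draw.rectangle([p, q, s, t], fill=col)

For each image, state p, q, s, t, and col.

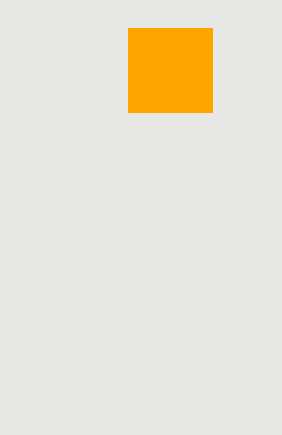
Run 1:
p = 128; q = 28; s = 212; t = 112; col = 'orange'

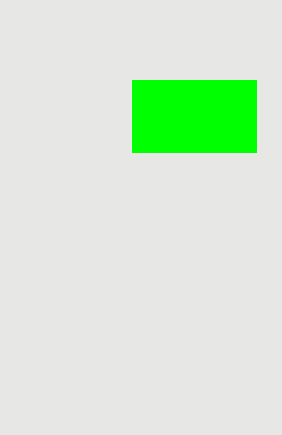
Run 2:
p = 132; q = 80; s = 256; t = 152; col = 'lime'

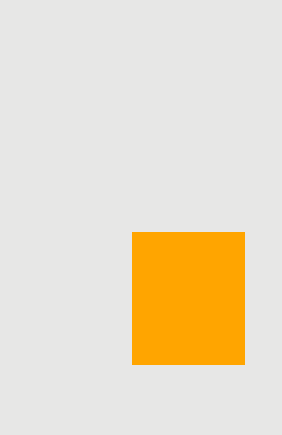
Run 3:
p = 132
q = 232
s = 244
t = 364
col = 'orange'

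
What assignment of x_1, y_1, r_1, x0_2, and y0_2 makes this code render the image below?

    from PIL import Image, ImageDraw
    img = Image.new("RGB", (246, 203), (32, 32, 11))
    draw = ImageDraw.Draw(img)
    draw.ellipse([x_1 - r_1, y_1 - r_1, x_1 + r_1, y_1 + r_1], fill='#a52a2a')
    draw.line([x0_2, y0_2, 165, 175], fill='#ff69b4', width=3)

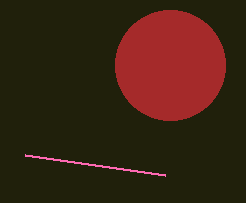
x_1 = 170
y_1 = 65
r_1 = 55
x0_2 = 25
y0_2 = 155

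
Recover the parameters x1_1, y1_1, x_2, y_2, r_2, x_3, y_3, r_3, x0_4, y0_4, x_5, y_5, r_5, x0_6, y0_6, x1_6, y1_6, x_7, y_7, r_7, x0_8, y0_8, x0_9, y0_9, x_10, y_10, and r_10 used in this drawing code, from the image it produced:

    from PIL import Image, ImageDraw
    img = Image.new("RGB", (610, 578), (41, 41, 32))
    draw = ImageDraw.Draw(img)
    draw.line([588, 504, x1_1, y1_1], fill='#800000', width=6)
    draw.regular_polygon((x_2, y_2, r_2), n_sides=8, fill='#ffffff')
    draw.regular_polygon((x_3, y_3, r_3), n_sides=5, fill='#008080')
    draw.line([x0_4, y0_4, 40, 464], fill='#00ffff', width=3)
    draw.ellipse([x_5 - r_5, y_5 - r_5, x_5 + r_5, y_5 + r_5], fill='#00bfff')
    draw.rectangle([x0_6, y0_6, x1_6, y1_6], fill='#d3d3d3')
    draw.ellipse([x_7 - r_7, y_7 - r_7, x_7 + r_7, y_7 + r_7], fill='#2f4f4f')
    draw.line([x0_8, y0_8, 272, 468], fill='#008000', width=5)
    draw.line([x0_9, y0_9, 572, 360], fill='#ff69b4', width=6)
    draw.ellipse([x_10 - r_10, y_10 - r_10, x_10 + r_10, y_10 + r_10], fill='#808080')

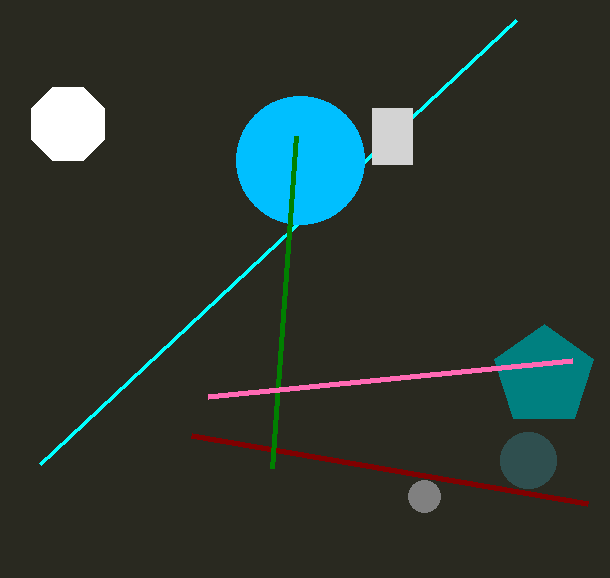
x1_1 = 192, y1_1 = 436, x_2 = 68, y_2 = 124, r_2 = 40, x_3 = 544, y_3 = 376, r_3 = 52, x0_4 = 516, y0_4 = 20, x_5 = 300, y_5 = 160, r_5 = 64, x0_6 = 372, y0_6 = 108, x1_6 = 412, y1_6 = 164, x_7 = 528, y_7 = 460, r_7 = 28, x0_8 = 296, y0_8 = 136, x0_9 = 208, y0_9 = 396, x_10 = 424, y_10 = 496, r_10 = 16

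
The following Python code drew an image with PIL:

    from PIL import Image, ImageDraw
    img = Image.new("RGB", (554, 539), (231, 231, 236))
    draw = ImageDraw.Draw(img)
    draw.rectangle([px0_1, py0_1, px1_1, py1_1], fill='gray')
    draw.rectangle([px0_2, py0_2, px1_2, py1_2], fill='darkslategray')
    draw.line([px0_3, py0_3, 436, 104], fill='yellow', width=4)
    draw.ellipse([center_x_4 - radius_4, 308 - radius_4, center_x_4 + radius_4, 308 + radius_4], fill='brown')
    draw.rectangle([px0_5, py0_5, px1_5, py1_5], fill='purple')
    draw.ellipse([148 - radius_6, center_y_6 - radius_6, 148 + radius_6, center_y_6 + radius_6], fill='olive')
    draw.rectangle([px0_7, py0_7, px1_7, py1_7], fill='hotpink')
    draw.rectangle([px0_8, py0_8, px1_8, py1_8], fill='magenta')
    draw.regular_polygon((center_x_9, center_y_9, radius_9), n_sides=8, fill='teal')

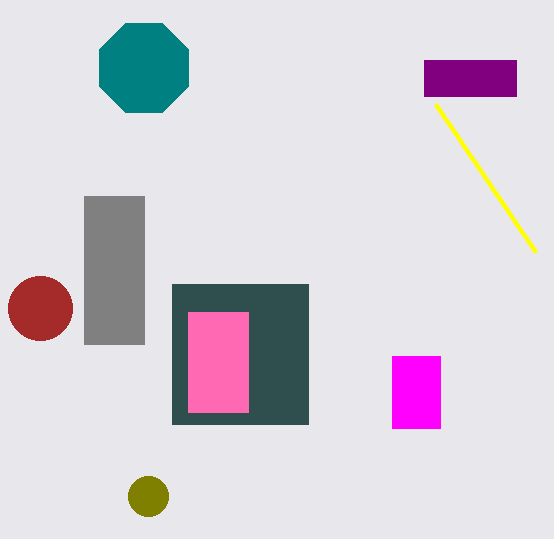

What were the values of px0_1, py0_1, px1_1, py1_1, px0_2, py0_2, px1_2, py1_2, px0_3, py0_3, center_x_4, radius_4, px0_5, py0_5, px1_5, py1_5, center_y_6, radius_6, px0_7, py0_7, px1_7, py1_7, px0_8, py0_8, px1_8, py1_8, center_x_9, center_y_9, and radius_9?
px0_1 = 84; py0_1 = 196; px1_1 = 144; py1_1 = 344; px0_2 = 172; py0_2 = 284; px1_2 = 308; py1_2 = 424; px0_3 = 536; py0_3 = 252; center_x_4 = 40; radius_4 = 32; px0_5 = 424; py0_5 = 60; px1_5 = 516; py1_5 = 96; center_y_6 = 496; radius_6 = 20; px0_7 = 188; py0_7 = 312; px1_7 = 248; py1_7 = 412; px0_8 = 392; py0_8 = 356; px1_8 = 440; py1_8 = 428; center_x_9 = 144; center_y_9 = 68; radius_9 = 48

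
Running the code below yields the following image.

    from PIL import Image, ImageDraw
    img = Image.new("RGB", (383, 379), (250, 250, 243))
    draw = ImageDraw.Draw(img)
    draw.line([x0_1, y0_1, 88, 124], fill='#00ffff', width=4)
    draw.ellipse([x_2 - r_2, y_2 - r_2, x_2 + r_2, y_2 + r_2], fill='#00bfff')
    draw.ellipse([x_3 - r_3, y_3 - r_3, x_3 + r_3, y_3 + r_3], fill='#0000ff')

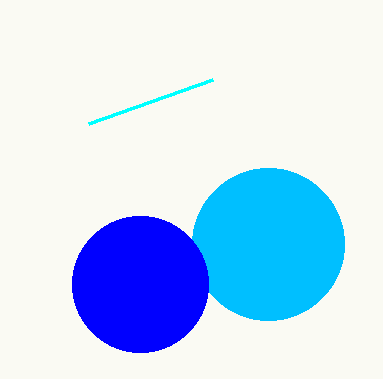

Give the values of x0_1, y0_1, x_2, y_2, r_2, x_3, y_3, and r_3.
x0_1 = 212
y0_1 = 80
x_2 = 268
y_2 = 244
r_2 = 76
x_3 = 140
y_3 = 284
r_3 = 68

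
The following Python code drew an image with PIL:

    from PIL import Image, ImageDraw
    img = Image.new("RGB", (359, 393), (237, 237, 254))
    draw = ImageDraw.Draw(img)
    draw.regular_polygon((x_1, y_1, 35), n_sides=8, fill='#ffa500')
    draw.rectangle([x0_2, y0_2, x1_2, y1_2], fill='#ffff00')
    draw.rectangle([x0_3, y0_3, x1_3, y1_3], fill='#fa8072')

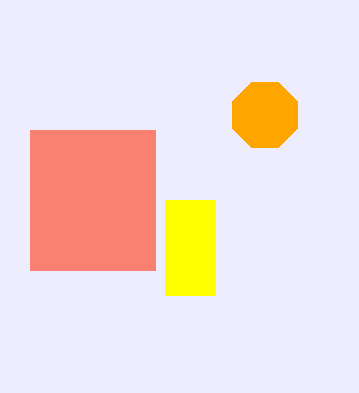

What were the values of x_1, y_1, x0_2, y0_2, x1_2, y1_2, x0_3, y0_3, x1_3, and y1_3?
x_1 = 265
y_1 = 115
x0_2 = 165
y0_2 = 200
x1_2 = 215
y1_2 = 295
x0_3 = 30
y0_3 = 130
x1_3 = 155
y1_3 = 270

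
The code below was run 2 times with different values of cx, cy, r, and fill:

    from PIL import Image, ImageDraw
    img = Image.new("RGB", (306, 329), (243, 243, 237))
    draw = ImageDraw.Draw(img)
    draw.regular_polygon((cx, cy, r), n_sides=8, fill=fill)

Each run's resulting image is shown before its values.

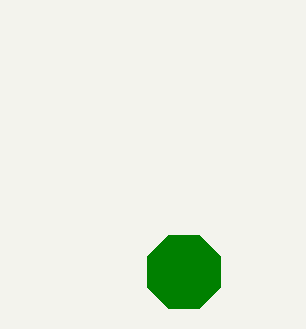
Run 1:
cx = 184, cy = 272, r = 40, fill = 'green'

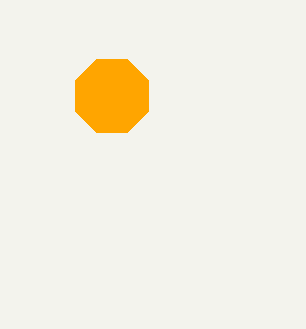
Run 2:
cx = 112
cy = 96
r = 40
fill = 'orange'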